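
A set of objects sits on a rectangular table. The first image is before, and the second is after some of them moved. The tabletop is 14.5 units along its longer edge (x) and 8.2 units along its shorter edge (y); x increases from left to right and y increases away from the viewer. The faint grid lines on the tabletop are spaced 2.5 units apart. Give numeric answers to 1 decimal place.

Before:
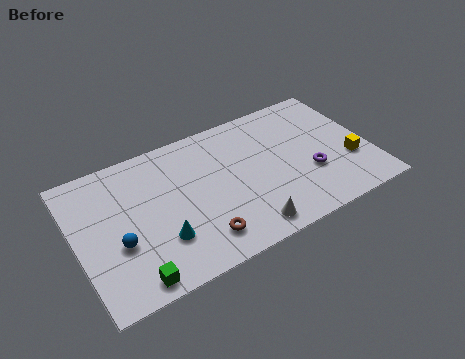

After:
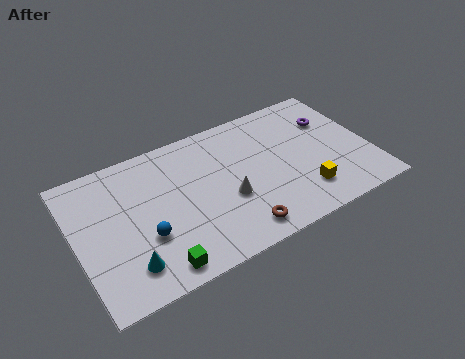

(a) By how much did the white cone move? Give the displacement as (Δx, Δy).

(-0.6, 2.1)

The white cone started near (7.9, 1.1) and ended near (7.3, 3.2).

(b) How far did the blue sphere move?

1.3

The blue sphere moved from about (1.9, 3.1) to (3.2, 2.9), a distance of √(1.3² + 0.2²) ≈ 1.3.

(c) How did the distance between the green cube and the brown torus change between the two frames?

+0.5

They were about 3.5 units apart before and 4.0 after — 0.5 units further apart.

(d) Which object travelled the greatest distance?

the purple torus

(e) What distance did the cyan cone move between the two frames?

1.8

From (3.9, 2.4) to (2.2, 1.7), the cyan cone covered √(1.7² + 0.7²) ≈ 1.8 units.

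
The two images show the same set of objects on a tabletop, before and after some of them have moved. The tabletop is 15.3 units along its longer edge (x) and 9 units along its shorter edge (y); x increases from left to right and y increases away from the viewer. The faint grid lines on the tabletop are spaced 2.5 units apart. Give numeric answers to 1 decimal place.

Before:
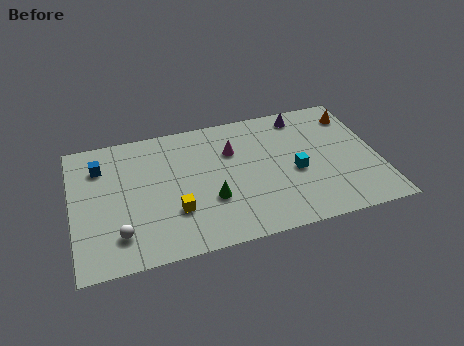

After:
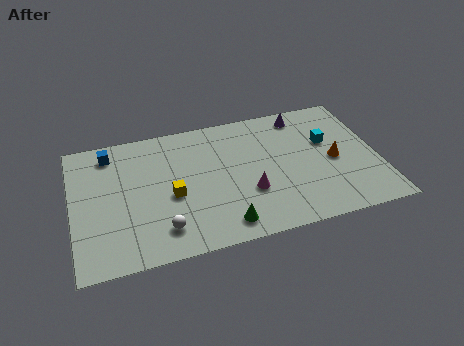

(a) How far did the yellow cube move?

1.1

The yellow cube moved from about (5.0, 2.8) to (4.9, 3.9), a distance of √(0.1² + 1.1²) ≈ 1.1.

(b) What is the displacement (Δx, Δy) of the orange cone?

(-1.3, -3.0)

The orange cone started near (14.4, 7.2) and ended near (13.1, 4.2).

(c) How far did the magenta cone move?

3.2

The magenta cone moved from about (8.1, 6.2) to (8.7, 3.1), a distance of √(0.6² + 3.1²) ≈ 3.2.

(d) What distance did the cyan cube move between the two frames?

2.5

The cyan cube was near (11.1, 3.9) before and (12.9, 5.6) after, so it travelled √(1.8² + 1.7²) ≈ 2.5 units.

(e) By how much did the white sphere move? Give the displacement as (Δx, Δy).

(2.1, -0.2)

The white sphere was at about (2.2, 2.0) and moved to about (4.3, 1.8).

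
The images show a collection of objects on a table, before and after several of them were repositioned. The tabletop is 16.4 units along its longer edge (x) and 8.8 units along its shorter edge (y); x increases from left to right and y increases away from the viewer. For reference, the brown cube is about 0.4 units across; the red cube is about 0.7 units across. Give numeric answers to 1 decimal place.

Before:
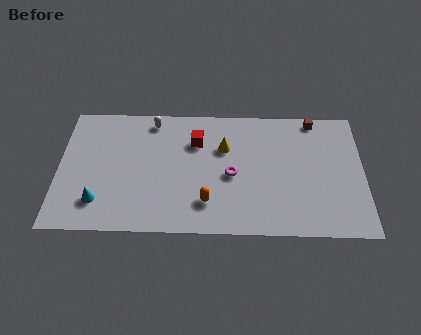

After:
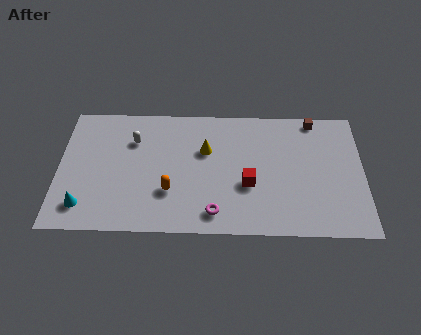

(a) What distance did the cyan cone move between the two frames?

0.9

The cyan cone moved from about (2.2, 2.0) to (1.4, 1.7), a distance of √(0.8² + 0.3²) ≈ 0.9.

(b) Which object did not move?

the brown cube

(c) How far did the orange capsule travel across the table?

2.1

The orange capsule moved from about (8.0, 2.1) to (6.0, 2.8), a distance of √(2.0² + 0.7²) ≈ 2.1.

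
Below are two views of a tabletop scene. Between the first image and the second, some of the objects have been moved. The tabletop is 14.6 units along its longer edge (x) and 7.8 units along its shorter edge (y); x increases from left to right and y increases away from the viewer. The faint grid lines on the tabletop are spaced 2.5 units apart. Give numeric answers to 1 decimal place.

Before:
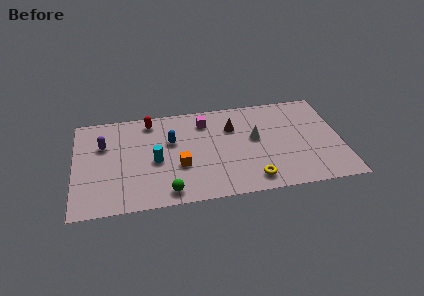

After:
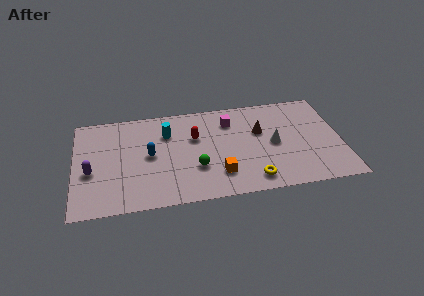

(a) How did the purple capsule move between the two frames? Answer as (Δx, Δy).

(-0.7, -2.0)

The purple capsule was at about (1.6, 5.2) and moved to about (0.9, 3.2).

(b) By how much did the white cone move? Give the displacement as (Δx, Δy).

(1.0, -0.6)

The white cone started near (9.9, 4.4) and ended near (10.9, 3.8).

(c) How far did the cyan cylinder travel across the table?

2.2

The cyan cylinder was near (4.4, 3.5) before and (5.1, 5.6) after, so it travelled √(0.7² + 2.1²) ≈ 2.2 units.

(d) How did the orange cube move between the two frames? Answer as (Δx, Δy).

(2.1, -1.0)

From the two frames, the orange cube sits at roughly (5.7, 2.9) before and (7.8, 1.9) after.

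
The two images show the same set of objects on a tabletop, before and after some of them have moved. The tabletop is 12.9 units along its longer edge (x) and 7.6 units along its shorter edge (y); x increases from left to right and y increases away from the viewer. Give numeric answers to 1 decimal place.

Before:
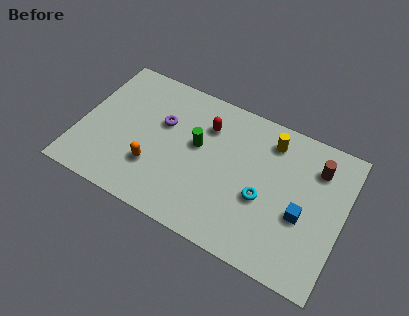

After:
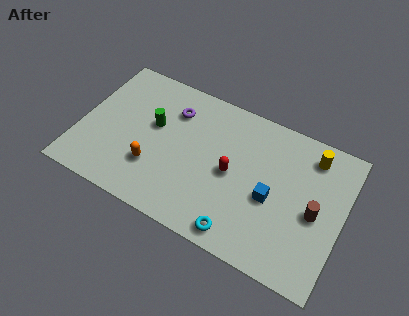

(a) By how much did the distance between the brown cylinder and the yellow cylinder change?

+0.5

Before: roughly 2.3 units apart; after: 2.8. That's 0.5 units further apart.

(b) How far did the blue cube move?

1.5

From (11.0, 3.1) to (9.5, 3.3), the blue cube covered √(1.5² + 0.2²) ≈ 1.5 units.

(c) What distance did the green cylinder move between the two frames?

2.2

The green cylinder was near (5.7, 4.4) before and (3.5, 4.5) after, so it travelled √(2.2² + 0.1²) ≈ 2.2 units.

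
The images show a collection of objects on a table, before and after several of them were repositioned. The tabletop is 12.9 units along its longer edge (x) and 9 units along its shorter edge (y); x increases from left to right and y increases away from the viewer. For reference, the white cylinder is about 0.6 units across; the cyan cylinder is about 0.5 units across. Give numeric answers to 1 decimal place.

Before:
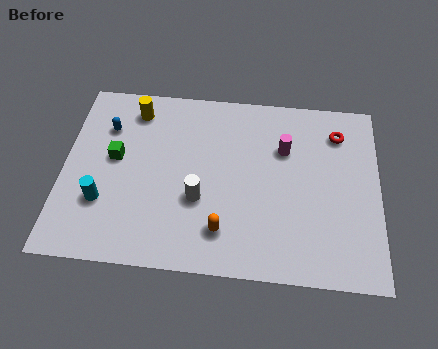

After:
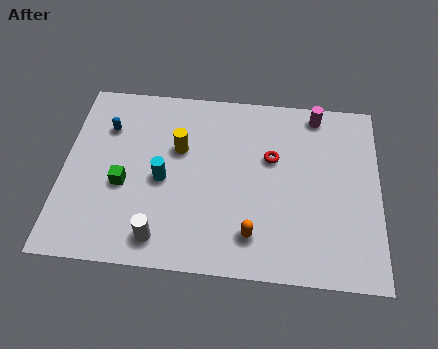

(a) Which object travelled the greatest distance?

the red torus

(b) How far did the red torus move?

3.1

The red torus was near (11.2, 7.1) before and (8.5, 5.6) after, so it travelled √(2.7² + 1.5²) ≈ 3.1 units.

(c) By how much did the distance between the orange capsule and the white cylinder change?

+2.0

The distance was about 1.7 in the first image and 3.7 in the second, so they moved 2.0 units further apart.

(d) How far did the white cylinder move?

2.5

The white cylinder moved from about (5.6, 3.3) to (4.1, 1.3), a distance of √(1.5² + 2.0²) ≈ 2.5.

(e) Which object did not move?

the blue capsule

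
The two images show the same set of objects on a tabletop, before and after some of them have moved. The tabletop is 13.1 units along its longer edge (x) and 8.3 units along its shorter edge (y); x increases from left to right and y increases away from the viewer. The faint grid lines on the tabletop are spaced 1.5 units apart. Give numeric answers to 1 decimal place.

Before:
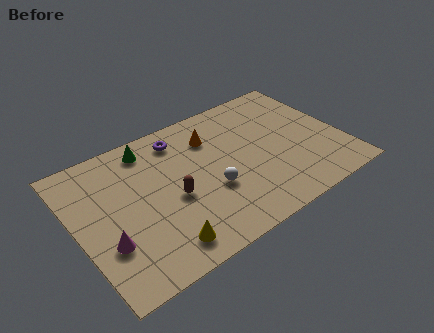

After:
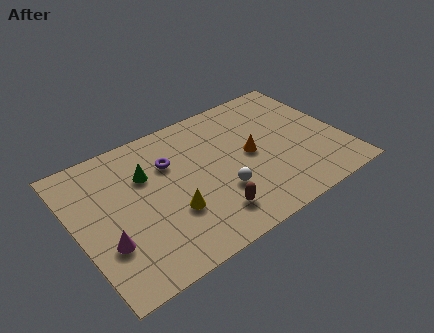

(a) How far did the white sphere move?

0.6

From (6.4, 3.1) to (6.8, 2.7), the white sphere covered √(0.4² + 0.4²) ≈ 0.6 units.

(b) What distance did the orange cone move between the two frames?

2.6

The orange cone was near (7.0, 6.2) before and (8.6, 4.2) after, so it travelled √(1.6² + 2.0²) ≈ 2.6 units.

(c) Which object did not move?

the magenta cone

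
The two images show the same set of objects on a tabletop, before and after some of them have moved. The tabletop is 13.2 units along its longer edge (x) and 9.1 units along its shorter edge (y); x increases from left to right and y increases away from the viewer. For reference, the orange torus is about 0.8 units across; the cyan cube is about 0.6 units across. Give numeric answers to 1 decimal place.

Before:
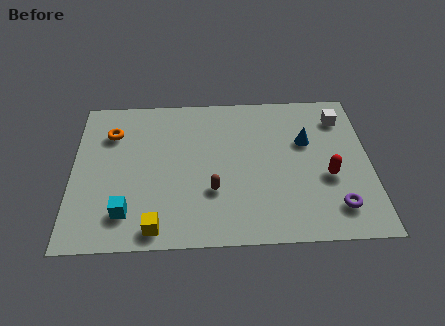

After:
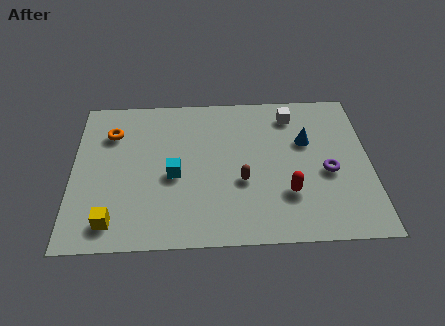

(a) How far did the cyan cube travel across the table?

3.0

The cyan cube moved from about (2.4, 1.9) to (4.5, 4.0), a distance of √(2.1² + 2.1²) ≈ 3.0.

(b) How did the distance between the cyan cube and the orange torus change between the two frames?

-1.0

Before: roughly 4.9 units apart; after: 3.9. That's 1.0 units closer together.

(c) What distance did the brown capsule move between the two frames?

1.4

The brown capsule was near (6.2, 3.0) before and (7.5, 3.5) after, so it travelled √(1.3² + 0.5²) ≈ 1.4 units.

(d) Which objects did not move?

the blue cone and the orange torus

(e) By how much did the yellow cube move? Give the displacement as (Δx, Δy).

(-1.9, 0.4)

The yellow cube started near (3.7, 1.0) and ended near (1.8, 1.4).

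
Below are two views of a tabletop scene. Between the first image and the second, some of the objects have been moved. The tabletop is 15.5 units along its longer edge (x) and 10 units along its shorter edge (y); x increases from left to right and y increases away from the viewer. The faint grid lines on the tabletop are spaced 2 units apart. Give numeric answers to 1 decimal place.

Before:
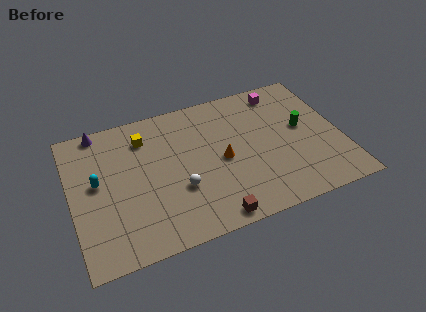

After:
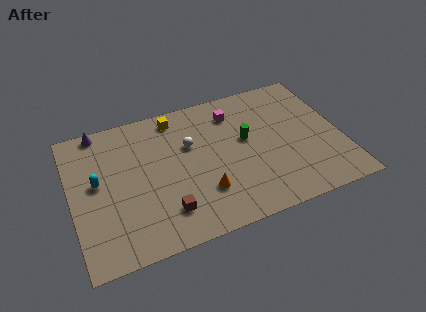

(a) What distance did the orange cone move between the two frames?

2.3

The orange cone was near (8.6, 4.7) before and (7.3, 2.8) after, so it travelled √(1.3² + 1.9²) ≈ 2.3 units.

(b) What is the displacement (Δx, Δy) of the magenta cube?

(-2.9, -0.7)

The magenta cube was at about (12.5, 8.6) and moved to about (9.6, 7.9).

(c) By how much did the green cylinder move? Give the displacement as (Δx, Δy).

(-3.3, 0.2)

The green cylinder started near (13.4, 5.5) and ended near (10.1, 5.7).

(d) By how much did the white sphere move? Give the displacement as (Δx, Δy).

(0.9, 2.9)

The white sphere was at about (6.0, 3.5) and moved to about (6.9, 6.4).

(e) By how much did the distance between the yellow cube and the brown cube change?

-1.0

They were about 7.6 units apart before and 6.6 after — 1.0 units closer together.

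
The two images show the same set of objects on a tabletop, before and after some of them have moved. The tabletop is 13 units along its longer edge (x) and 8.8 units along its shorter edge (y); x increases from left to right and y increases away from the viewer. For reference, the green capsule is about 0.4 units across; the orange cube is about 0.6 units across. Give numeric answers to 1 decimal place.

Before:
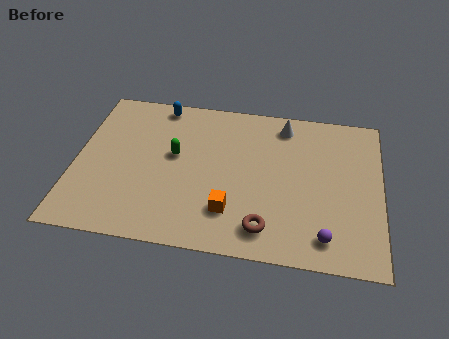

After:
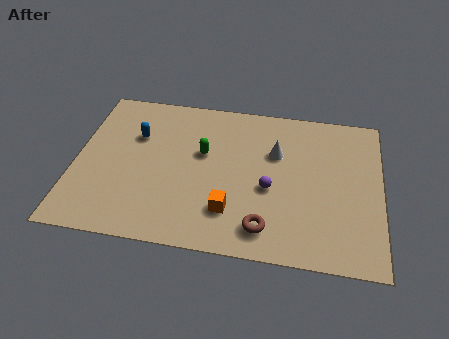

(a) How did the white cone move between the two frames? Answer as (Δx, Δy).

(-0.3, -1.7)

From the two frames, the white cone sits at roughly (8.8, 7.5) before and (8.5, 5.8) after.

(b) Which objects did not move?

the brown torus and the orange cube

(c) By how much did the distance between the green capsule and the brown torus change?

-0.6

Before: roughly 5.3 units apart; after: 4.7. That's 0.6 units closer together.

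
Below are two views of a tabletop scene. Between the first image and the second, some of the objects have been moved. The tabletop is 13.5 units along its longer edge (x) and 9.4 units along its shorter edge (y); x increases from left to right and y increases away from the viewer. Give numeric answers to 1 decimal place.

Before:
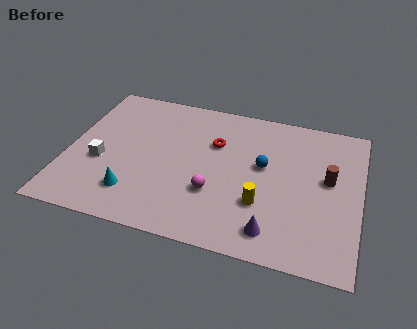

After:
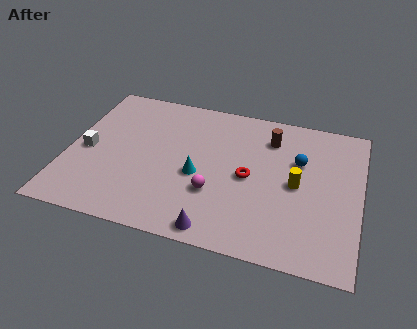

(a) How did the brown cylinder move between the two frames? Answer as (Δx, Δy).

(-2.8, 2.0)

The brown cylinder started near (12.0, 5.3) and ended near (9.2, 7.3).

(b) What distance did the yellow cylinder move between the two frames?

2.2

From (9.1, 3.0) to (10.6, 4.6), the yellow cylinder covered √(1.5² + 1.6²) ≈ 2.2 units.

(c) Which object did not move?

the magenta sphere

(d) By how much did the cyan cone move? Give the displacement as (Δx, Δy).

(2.8, 1.9)

The cyan cone started near (3.3, 2.1) and ended near (6.1, 4.0).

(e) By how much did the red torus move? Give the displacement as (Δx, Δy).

(1.7, -1.8)

The red torus started near (6.7, 6.3) and ended near (8.4, 4.5).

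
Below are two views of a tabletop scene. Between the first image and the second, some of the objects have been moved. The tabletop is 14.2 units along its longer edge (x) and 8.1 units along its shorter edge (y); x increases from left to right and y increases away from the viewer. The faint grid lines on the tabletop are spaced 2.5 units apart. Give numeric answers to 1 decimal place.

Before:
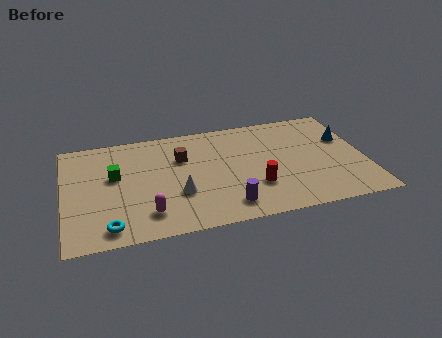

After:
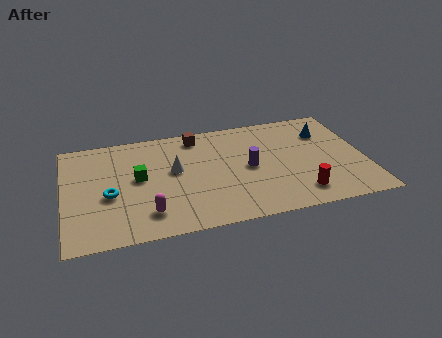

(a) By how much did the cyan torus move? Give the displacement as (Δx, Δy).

(0.1, 2.3)

The cyan torus was at about (2.0, 1.1) and moved to about (2.1, 3.4).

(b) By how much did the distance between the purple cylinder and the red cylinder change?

+1.5

Before: roughly 1.8 units apart; after: 3.3. That's 1.5 units further apart.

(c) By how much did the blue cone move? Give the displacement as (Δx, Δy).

(-0.9, 0.7)

The blue cone started near (13.4, 5.2) and ended near (12.5, 5.9).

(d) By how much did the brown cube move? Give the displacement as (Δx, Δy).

(0.8, 1.5)

From the two frames, the brown cube sits at roughly (5.6, 5.5) before and (6.4, 7.0) after.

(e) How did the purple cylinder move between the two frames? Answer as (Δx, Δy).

(1.2, 2.6)

The purple cylinder started near (7.5, 1.4) and ended near (8.7, 4.0).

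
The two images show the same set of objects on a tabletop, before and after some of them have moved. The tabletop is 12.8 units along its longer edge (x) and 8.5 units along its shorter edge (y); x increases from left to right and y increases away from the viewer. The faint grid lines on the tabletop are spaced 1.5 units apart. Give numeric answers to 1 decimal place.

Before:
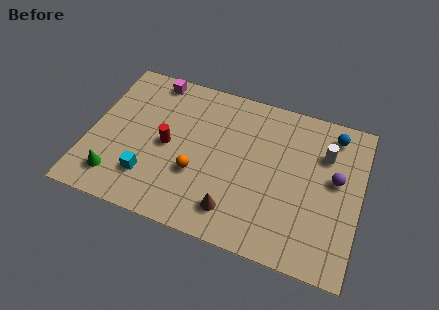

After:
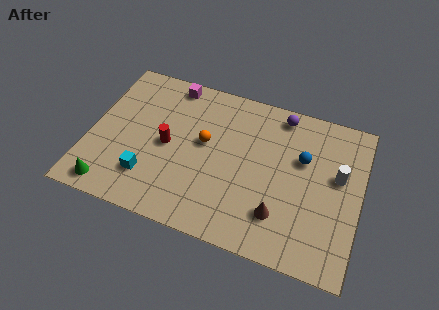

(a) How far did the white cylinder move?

1.2

The white cylinder was near (11.0, 6.0) before and (11.7, 5.0) after, so it travelled √(0.7² + 1.0²) ≈ 1.2 units.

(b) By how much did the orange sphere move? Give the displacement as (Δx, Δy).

(0.2, 1.8)

From the two frames, the orange sphere sits at roughly (5.2, 3.0) before and (5.4, 4.8) after.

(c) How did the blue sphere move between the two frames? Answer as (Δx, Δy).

(-1.3, -1.8)

The blue sphere started near (11.3, 7.2) and ended near (10.0, 5.4).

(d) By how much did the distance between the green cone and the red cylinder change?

+0.6

They were about 3.3 units apart before and 3.9 after — 0.6 units further apart.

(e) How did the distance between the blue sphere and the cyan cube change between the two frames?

-2.0

They were about 9.7 units apart before and 7.7 after — 2.0 units closer together.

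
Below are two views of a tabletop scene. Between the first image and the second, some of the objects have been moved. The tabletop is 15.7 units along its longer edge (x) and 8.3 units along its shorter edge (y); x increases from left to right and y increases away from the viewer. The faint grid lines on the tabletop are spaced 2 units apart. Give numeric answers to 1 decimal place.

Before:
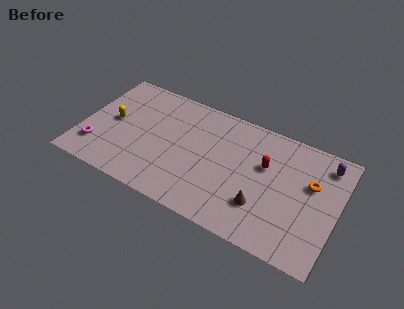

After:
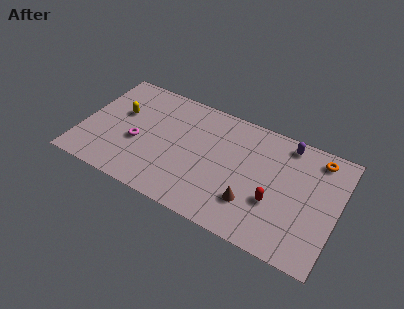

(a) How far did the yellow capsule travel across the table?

0.9

The yellow capsule was near (1.8, 4.3) before and (2.2, 5.1) after, so it travelled √(0.4² + 0.8²) ≈ 0.9 units.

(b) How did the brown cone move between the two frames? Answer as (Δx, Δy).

(-0.6, -0.1)

The brown cone started near (11.3, 2.4) and ended near (10.7, 2.3).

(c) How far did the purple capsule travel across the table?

2.4

The purple capsule moved from about (14.7, 6.9) to (12.3, 7.3), a distance of √(2.4² + 0.4²) ≈ 2.4.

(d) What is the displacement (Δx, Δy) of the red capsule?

(0.8, -2.2)

From the two frames, the red capsule sits at roughly (11.2, 5.2) before and (12.0, 3.0) after.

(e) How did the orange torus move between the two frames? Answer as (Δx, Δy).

(0.2, 1.9)

The orange torus started near (14.0, 5.2) and ended near (14.2, 7.1).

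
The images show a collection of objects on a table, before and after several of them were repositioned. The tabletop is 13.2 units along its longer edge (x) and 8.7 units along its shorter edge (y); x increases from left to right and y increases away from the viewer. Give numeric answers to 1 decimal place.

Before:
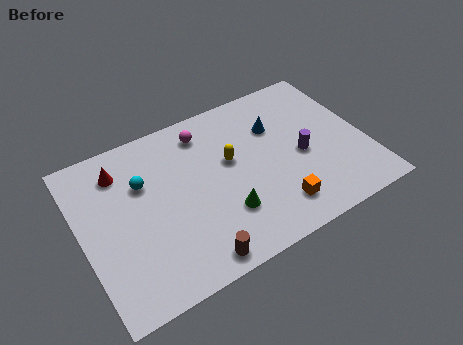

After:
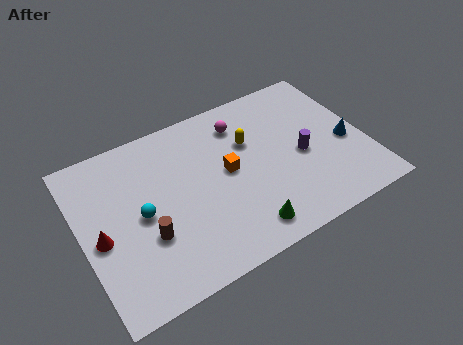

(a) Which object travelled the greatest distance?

the blue cone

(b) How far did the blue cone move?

3.8

The blue cone was near (9.3, 6.0) before and (12.3, 3.7) after, so it travelled √(3.0² + 2.3²) ≈ 3.8 units.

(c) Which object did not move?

the purple cylinder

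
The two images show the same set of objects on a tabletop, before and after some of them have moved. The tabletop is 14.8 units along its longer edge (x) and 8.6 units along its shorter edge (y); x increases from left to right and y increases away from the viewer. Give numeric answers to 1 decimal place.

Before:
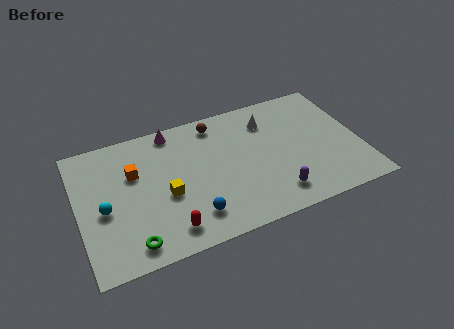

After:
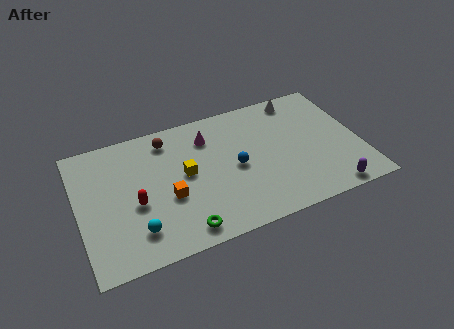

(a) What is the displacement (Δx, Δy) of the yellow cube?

(1.1, 1.0)

The yellow cube started near (4.5, 3.6) and ended near (5.6, 4.6).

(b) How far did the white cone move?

2.1

From (10.2, 6.6) to (12.0, 7.6), the white cone covered √(1.8² + 1.0²) ≈ 2.1 units.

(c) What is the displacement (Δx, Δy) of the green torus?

(2.6, -0.1)

From the two frames, the green torus sits at roughly (2.5, 1.2) before and (5.1, 1.1) after.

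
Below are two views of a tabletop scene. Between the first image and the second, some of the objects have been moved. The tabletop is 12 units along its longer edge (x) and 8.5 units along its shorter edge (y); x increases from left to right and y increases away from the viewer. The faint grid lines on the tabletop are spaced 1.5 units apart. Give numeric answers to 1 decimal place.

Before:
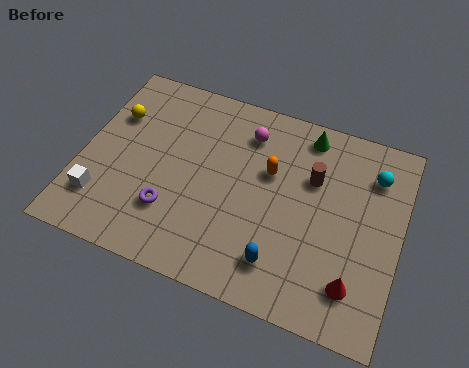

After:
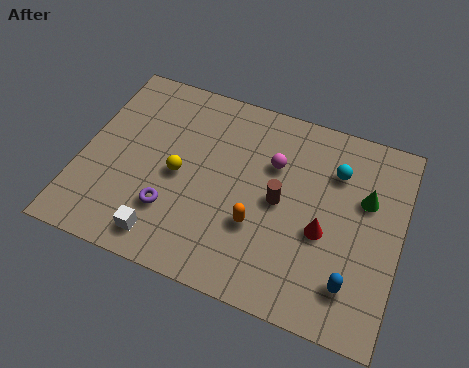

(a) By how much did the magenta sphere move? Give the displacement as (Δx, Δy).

(1.1, -1.0)

The magenta sphere started near (6.0, 6.7) and ended near (7.1, 5.7).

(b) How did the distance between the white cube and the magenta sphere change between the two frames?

-1.1

Before: roughly 6.9 units apart; after: 5.8. That's 1.1 units closer together.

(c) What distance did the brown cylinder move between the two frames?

1.8

The brown cylinder was near (8.6, 5.6) before and (7.5, 4.2) after, so it travelled √(1.1² + 1.4²) ≈ 1.8 units.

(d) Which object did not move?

the purple torus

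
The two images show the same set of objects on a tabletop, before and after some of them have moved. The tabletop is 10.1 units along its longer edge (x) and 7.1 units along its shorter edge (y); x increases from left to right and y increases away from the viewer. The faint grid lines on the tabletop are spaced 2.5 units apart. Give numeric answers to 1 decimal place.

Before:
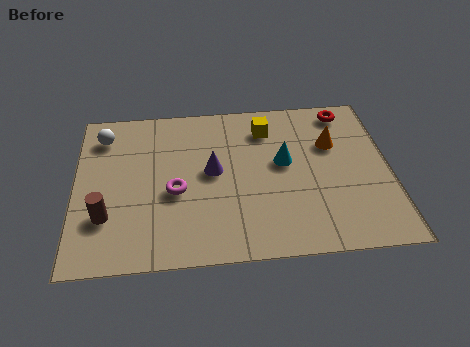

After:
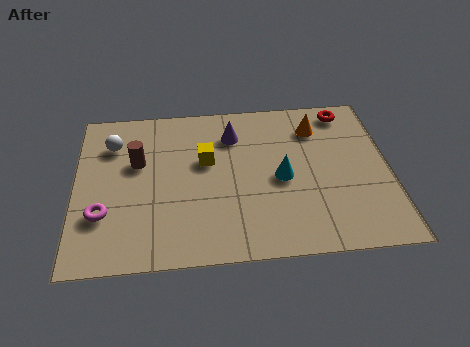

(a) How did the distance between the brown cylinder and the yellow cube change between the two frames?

-4.1

They were about 6.3 units apart before and 2.2 after — 4.1 units closer together.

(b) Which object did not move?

the red torus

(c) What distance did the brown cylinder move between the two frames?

2.5

From (1.0, 2.1) to (2.0, 4.4), the brown cylinder covered √(1.0² + 2.3²) ≈ 2.5 units.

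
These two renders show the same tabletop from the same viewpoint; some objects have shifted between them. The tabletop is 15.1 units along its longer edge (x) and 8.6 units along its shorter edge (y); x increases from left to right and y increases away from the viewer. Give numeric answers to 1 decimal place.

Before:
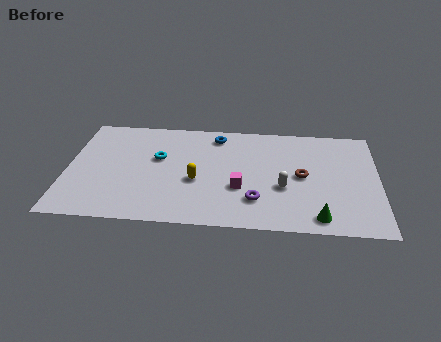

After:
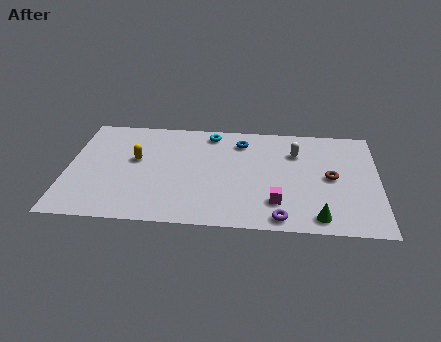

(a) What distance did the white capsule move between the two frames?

3.0

The white capsule was near (10.5, 3.3) before and (11.1, 6.2) after, so it travelled √(0.6² + 2.9²) ≈ 3.0 units.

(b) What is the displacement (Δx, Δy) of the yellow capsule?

(-3.0, 1.5)

From the two frames, the yellow capsule sits at roughly (6.3, 3.5) before and (3.3, 5.0) after.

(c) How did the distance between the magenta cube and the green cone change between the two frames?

-2.1

Before: roughly 4.3 units apart; after: 2.2. That's 2.1 units closer together.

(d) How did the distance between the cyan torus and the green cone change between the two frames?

-0.5

They were about 8.8 units apart before and 8.3 after — 0.5 units closer together.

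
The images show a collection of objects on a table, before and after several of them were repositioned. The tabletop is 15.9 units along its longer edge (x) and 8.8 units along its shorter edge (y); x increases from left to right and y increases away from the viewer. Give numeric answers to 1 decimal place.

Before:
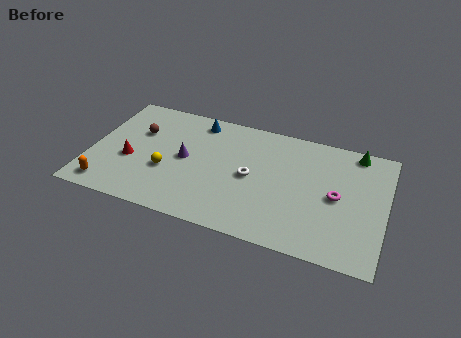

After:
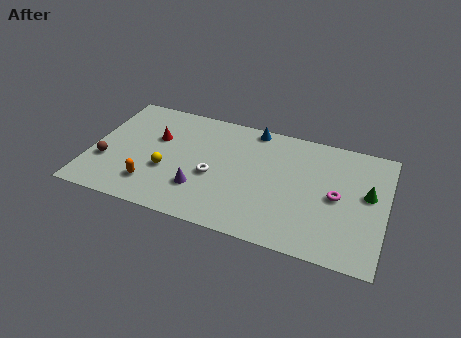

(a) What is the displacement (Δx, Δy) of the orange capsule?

(2.3, 0.8)

The orange capsule was at about (1.2, 1.2) and moved to about (3.5, 2.0).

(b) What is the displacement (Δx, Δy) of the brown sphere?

(-1.5, -2.8)

The brown sphere started near (2.4, 5.8) and ended near (0.9, 3.0).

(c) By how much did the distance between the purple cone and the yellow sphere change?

+0.6

The distance was about 1.5 in the first image and 2.1 in the second, so they moved 0.6 units further apart.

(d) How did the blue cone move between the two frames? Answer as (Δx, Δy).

(3.0, 0.4)

From the two frames, the blue cone sits at roughly (5.5, 7.6) before and (8.5, 8.0) after.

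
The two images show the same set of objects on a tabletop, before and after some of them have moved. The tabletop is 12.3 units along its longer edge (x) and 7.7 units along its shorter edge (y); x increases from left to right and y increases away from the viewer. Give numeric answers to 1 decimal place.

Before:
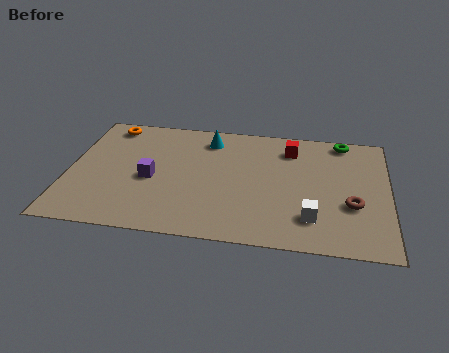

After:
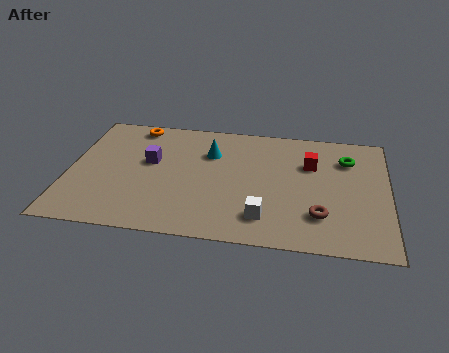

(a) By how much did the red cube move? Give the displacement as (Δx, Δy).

(0.8, -0.9)

The red cube was at about (8.5, 6.1) and moved to about (9.3, 5.2).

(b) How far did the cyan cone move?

0.9

The cyan cone was near (5.3, 6.3) before and (5.4, 5.4) after, so it travelled √(0.1² + 0.9²) ≈ 0.9 units.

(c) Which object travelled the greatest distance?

the white cube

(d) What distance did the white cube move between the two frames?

1.8

The white cube moved from about (9.4, 1.8) to (7.6, 1.6), a distance of √(1.8² + 0.2²) ≈ 1.8.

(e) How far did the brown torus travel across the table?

1.4

The brown torus moved from about (10.9, 2.8) to (9.7, 2.0), a distance of √(1.2² + 0.8²) ≈ 1.4.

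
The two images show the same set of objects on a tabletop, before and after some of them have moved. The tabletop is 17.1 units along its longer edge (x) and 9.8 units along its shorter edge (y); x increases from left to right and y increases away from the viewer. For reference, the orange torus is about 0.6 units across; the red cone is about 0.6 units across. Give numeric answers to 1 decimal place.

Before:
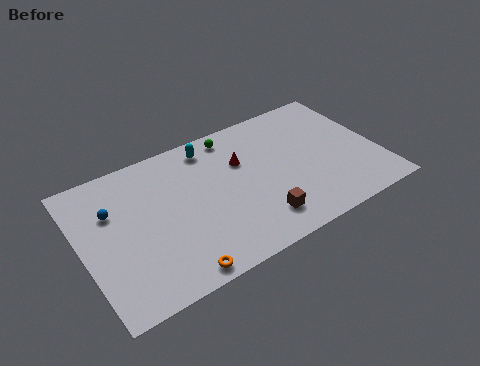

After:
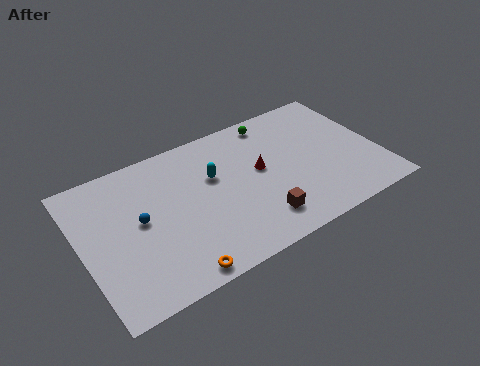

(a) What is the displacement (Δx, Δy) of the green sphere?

(2.4, 0.0)

The green sphere was at about (9.2, 8.6) and moved to about (11.6, 8.6).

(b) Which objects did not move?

the brown cube and the orange torus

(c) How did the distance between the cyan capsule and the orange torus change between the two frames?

-2.0

The distance was about 8.1 in the first image and 6.1 in the second, so they moved 2.0 units closer together.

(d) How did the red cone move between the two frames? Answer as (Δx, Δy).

(0.9, -1.1)

The red cone was at about (9.4, 6.5) and moved to about (10.3, 5.4).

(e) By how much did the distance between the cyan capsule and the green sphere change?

+3.2

They were about 1.4 units apart before and 4.6 after — 3.2 units further apart.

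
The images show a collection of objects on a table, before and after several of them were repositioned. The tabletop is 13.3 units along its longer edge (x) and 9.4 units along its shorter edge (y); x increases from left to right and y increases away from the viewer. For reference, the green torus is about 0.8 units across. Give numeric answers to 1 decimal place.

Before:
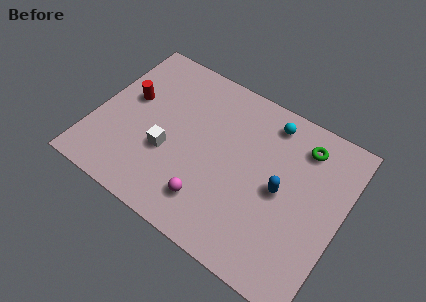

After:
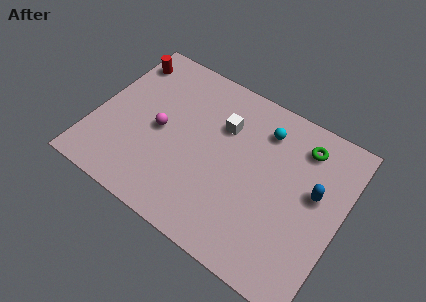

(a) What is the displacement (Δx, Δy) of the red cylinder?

(-0.7, 2.2)

From the two frames, the red cylinder sits at roughly (1.6, 5.5) before and (0.9, 7.7) after.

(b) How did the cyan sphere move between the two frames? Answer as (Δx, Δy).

(-0.2, -0.6)

The cyan sphere started near (8.9, 8.0) and ended near (8.7, 7.4).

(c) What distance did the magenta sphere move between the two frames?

4.1

From (6.7, 2.0) to (3.5, 4.5), the magenta sphere covered √(3.2² + 2.5²) ≈ 4.1 units.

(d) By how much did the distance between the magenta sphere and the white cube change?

+0.7

The distance was about 3.0 in the first image and 3.7 in the second, so they moved 0.7 units further apart.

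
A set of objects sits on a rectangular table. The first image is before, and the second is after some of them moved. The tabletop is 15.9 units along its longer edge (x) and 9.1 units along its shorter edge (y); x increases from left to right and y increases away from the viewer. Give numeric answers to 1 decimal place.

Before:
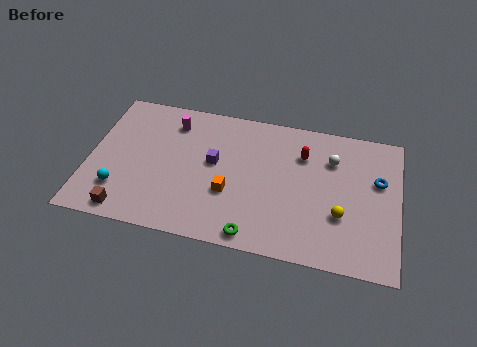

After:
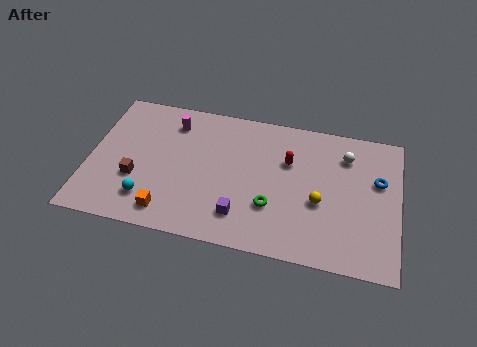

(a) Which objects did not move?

the blue torus and the magenta cylinder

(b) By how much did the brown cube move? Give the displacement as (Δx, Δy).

(0.3, 2.2)

The brown cube was at about (2.2, 1.0) and moved to about (2.5, 3.2).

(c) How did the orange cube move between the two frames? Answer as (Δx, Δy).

(-3.0, -1.9)

The orange cube was at about (7.3, 3.3) and moved to about (4.3, 1.4).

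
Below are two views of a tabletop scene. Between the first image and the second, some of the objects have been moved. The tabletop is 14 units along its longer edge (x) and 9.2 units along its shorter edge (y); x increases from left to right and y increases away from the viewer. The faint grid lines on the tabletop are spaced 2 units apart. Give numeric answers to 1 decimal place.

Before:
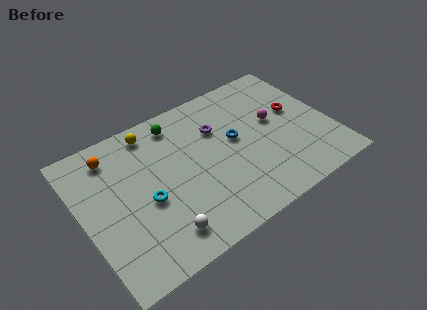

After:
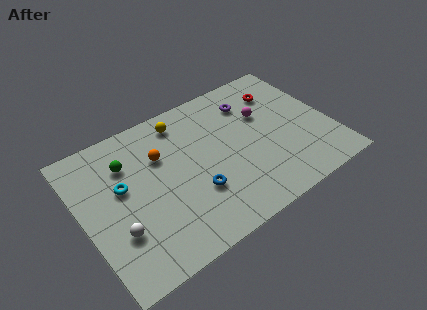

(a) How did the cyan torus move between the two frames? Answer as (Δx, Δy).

(-1.1, 1.5)

The cyan torus was at about (3.4, 3.9) and moved to about (2.3, 5.4).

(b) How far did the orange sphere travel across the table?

2.9

The orange sphere moved from about (2.1, 7.6) to (4.6, 6.2), a distance of √(2.5² + 1.4²) ≈ 2.9.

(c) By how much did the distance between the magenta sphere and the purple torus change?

-2.0

They were about 3.3 units apart before and 1.3 after — 2.0 units closer together.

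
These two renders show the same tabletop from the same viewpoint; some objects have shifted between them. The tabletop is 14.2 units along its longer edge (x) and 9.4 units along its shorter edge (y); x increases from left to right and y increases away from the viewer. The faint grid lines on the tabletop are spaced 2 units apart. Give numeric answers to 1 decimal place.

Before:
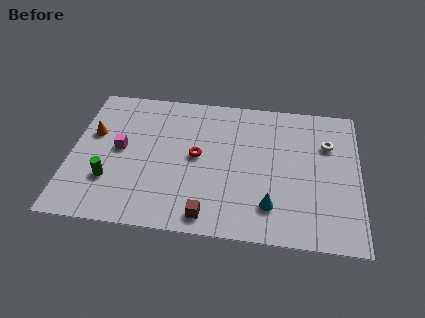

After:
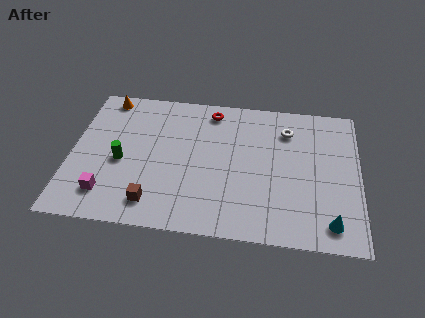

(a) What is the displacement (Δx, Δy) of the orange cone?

(0.5, 2.6)

From the two frames, the orange cone sits at roughly (1.0, 5.8) before and (1.5, 8.4) after.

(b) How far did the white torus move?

2.1

The white torus was near (12.6, 6.5) before and (10.6, 7.2) after, so it travelled √(2.0² + 0.7²) ≈ 2.1 units.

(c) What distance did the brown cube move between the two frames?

2.7

From (6.9, 1.1) to (4.2, 1.6), the brown cube covered √(2.7² + 0.5²) ≈ 2.7 units.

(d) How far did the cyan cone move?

3.0

The cyan cone was near (9.9, 2.1) before and (12.8, 1.4) after, so it travelled √(2.9² + 0.7²) ≈ 3.0 units.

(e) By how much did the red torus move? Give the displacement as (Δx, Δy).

(0.6, 3.2)

From the two frames, the red torus sits at roughly (6.2, 4.9) before and (6.8, 8.1) after.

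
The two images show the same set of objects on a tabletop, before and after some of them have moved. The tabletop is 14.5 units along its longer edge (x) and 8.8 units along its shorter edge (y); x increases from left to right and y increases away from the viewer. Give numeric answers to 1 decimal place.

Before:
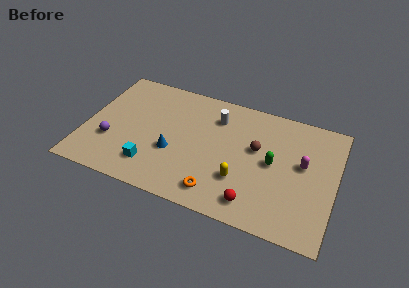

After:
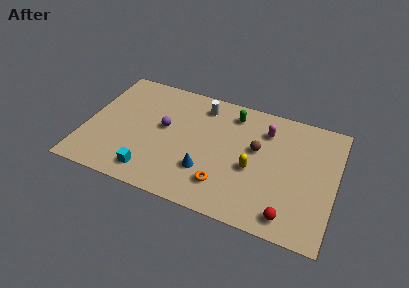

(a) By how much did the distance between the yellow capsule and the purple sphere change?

-2.2

Before: roughly 7.6 units apart; after: 5.4. That's 2.2 units closer together.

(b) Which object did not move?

the brown sphere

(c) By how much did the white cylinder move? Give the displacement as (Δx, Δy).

(-0.9, 0.6)

The white cylinder started near (7.4, 6.7) and ended near (6.5, 7.3).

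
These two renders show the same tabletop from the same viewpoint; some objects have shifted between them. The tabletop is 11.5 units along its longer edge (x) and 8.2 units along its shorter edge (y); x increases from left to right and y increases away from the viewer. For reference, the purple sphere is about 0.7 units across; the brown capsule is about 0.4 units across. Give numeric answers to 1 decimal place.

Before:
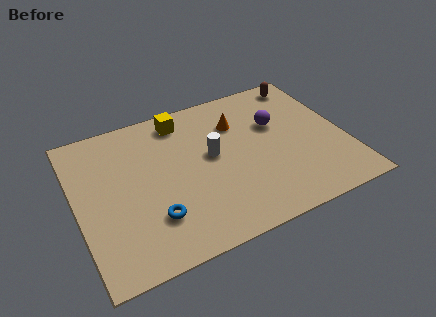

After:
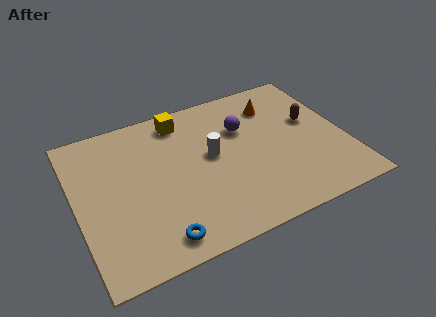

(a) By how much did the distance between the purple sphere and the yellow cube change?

-1.4

They were about 4.3 units apart before and 2.9 after — 1.4 units closer together.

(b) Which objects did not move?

the yellow cube and the white cylinder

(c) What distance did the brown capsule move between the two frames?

2.4

The brown capsule moved from about (10.3, 7.2) to (10.2, 4.8), a distance of √(0.1² + 2.4²) ≈ 2.4.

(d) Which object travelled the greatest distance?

the brown capsule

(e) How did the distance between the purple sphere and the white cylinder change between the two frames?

-1.2

The distance was about 3.0 in the first image and 1.8 in the second, so they moved 1.2 units closer together.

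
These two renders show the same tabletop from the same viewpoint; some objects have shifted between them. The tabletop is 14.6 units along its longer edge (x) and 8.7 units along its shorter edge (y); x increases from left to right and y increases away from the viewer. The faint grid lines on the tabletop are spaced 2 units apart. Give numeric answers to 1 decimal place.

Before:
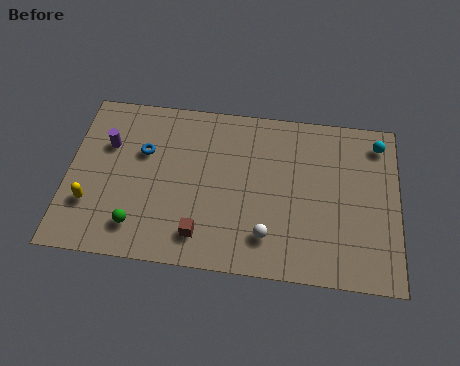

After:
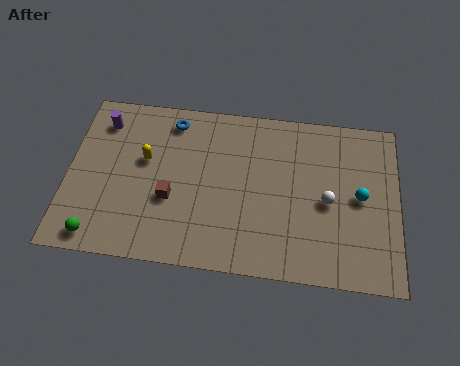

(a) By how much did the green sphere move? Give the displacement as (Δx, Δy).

(-1.7, -0.7)

The green sphere started near (3.2, 1.7) and ended near (1.5, 1.0).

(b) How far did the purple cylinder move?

1.2

From (1.7, 5.8) to (1.4, 7.0), the purple cylinder covered √(0.3² + 1.2²) ≈ 1.2 units.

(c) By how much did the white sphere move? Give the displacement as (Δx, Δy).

(2.6, 2.1)

From the two frames, the white sphere sits at roughly (8.9, 1.9) before and (11.5, 4.0) after.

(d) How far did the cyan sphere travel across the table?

3.0

The cyan sphere moved from about (13.7, 7.3) to (12.9, 4.4), a distance of √(0.8² + 2.9²) ≈ 3.0.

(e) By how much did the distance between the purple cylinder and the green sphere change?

+1.6

They were about 4.4 units apart before and 6.0 after — 1.6 units further apart.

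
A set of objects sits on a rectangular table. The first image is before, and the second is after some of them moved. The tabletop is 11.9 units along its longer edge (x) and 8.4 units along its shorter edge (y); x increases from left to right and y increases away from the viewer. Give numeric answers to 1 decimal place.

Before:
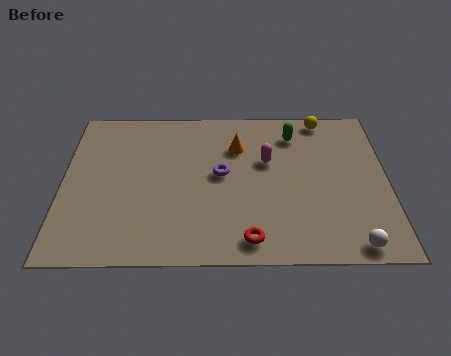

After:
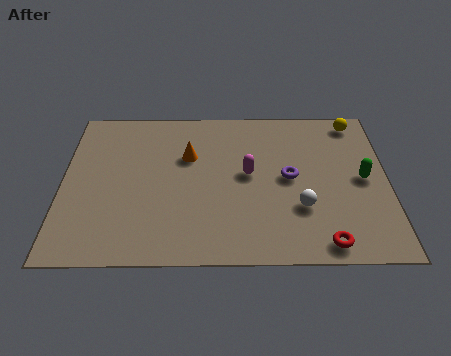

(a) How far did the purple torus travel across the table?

2.5

The purple torus moved from about (5.8, 4.5) to (8.3, 4.3), a distance of √(2.5² + 0.2²) ≈ 2.5.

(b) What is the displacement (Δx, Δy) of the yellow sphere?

(1.2, -0.2)

The yellow sphere was at about (9.6, 7.6) and moved to about (10.8, 7.4).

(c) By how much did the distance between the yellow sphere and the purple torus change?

-0.9

Before: roughly 4.9 units apart; after: 4.0. That's 0.9 units closer together.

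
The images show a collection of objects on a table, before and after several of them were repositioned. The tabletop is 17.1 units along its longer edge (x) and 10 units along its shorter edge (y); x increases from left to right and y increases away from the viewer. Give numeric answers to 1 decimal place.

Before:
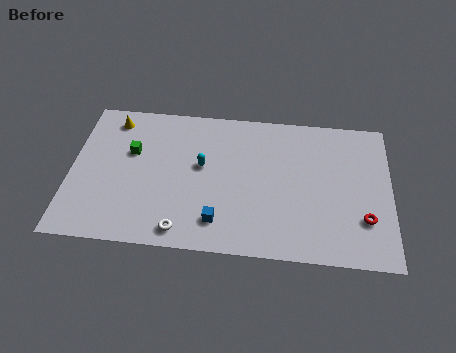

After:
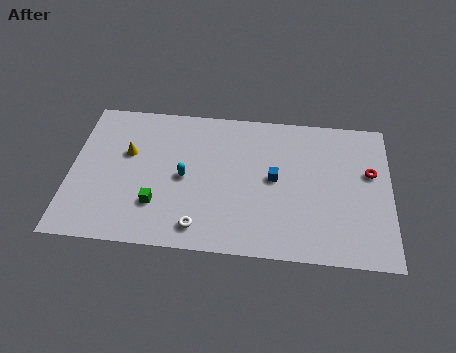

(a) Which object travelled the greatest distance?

the blue cube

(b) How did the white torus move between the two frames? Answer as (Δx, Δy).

(0.9, 0.3)

The white torus started near (6.1, 1.2) and ended near (7.0, 1.5).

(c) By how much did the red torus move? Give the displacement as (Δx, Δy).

(0.3, 3.2)

The red torus was at about (15.7, 2.9) and moved to about (16.0, 6.1).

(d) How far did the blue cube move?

4.3

The blue cube moved from about (8.0, 2.0) to (10.9, 5.2), a distance of √(2.9² + 3.2²) ≈ 4.3.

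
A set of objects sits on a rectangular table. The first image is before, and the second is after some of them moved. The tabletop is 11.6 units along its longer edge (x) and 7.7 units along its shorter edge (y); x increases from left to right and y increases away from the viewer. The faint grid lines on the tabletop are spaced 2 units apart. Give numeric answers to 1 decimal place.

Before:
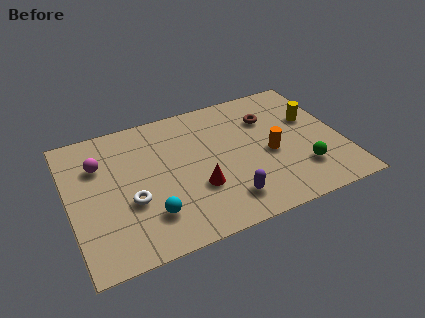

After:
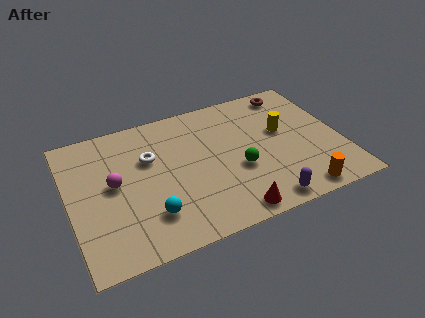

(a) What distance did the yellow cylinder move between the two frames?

1.3

The yellow cylinder was near (10.5, 4.8) before and (9.2, 4.5) after, so it travelled √(1.3² + 0.3²) ≈ 1.3 units.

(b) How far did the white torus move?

2.3

The white torus moved from about (2.5, 2.9) to (3.5, 5.0), a distance of √(1.0² + 2.1²) ≈ 2.3.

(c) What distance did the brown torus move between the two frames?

1.7

From (8.7, 5.5) to (9.9, 6.7), the brown torus covered √(1.2² + 1.2²) ≈ 1.7 units.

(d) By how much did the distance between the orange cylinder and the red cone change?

-0.4

The distance was about 3.3 in the first image and 2.9 in the second, so they moved 0.4 units closer together.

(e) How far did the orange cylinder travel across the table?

2.8

From (8.5, 3.4) to (9.4, 0.8), the orange cylinder covered √(0.9² + 2.6²) ≈ 2.8 units.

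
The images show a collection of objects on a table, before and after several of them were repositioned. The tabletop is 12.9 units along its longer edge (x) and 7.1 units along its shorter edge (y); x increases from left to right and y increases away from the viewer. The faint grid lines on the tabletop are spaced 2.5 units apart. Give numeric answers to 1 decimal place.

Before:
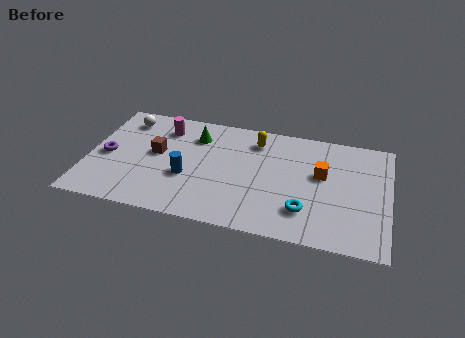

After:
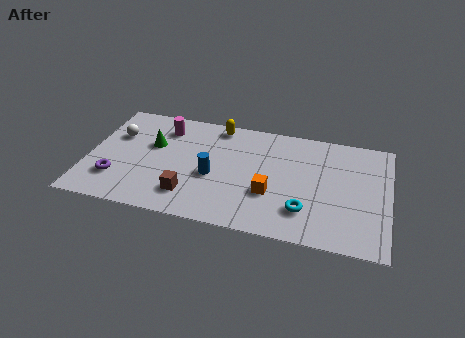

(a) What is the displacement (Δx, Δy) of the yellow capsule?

(-1.7, 0.6)

The yellow capsule was at about (7.1, 5.7) and moved to about (5.4, 6.3).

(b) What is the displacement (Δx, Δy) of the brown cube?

(1.6, -2.3)

The brown cube was at about (2.9, 3.9) and moved to about (4.5, 1.6).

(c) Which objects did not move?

the magenta cylinder and the cyan torus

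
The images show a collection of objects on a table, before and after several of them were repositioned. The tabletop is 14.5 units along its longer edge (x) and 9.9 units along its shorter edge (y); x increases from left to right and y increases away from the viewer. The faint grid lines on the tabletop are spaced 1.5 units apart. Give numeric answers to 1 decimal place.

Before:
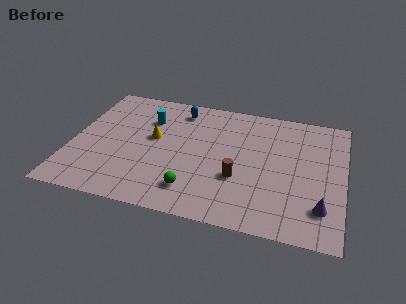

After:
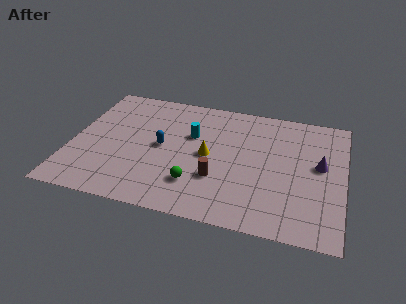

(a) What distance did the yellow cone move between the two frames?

3.1

The yellow cone was near (4.3, 5.6) before and (7.3, 4.9) after, so it travelled √(3.0² + 0.7²) ≈ 3.1 units.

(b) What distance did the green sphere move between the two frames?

0.5

From (6.7, 2.0) to (6.8, 2.5), the green sphere covered √(0.1² + 0.5²) ≈ 0.5 units.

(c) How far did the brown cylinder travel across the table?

1.1

The brown cylinder was near (9.0, 3.5) before and (7.9, 3.2) after, so it travelled √(1.1² + 0.3²) ≈ 1.1 units.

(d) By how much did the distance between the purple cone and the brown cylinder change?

+1.2

The distance was about 4.6 in the first image and 5.8 in the second, so they moved 1.2 units further apart.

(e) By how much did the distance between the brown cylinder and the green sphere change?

-1.4

They were about 2.7 units apart before and 1.3 after — 1.4 units closer together.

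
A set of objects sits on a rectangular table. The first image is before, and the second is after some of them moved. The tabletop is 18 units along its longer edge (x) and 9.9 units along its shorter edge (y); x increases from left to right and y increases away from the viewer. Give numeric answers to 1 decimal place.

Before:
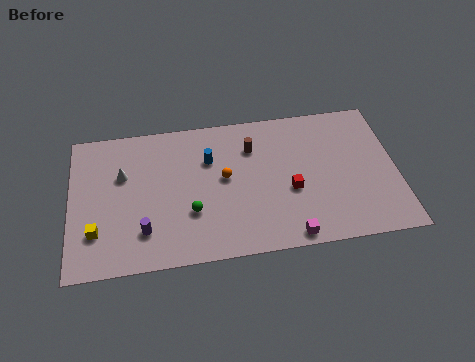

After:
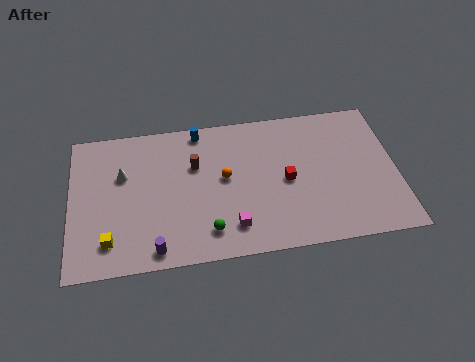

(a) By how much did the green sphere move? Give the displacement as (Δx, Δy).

(0.9, -1.4)

From the two frames, the green sphere sits at roughly (6.6, 3.3) before and (7.5, 1.9) after.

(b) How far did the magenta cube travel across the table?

3.3

From (11.9, 0.9) to (8.8, 2.0), the magenta cube covered √(3.1² + 1.1²) ≈ 3.3 units.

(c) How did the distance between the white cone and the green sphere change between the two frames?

+1.6

Before: roughly 4.8 units apart; after: 6.4. That's 1.6 units further apart.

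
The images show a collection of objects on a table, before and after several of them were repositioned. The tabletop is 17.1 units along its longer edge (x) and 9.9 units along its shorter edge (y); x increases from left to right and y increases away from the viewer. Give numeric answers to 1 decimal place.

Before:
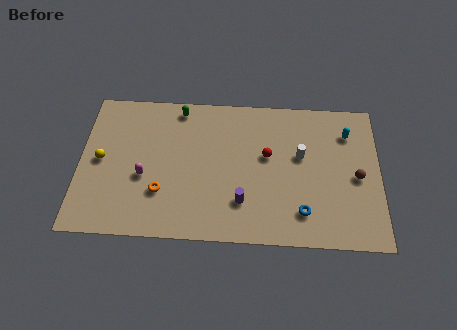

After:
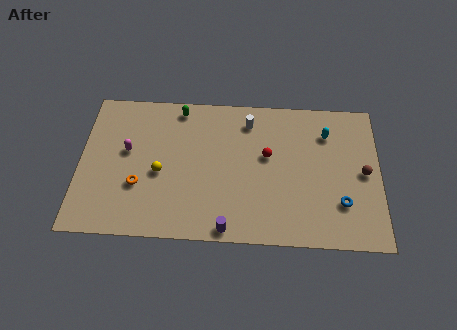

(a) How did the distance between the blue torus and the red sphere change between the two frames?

+1.0

The distance was about 4.2 in the first image and 5.2 in the second, so they moved 1.0 units further apart.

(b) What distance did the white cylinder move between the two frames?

3.7

The white cylinder moved from about (12.6, 5.9) to (9.6, 8.1), a distance of √(3.0² + 2.2²) ≈ 3.7.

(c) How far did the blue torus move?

2.3

The blue torus moved from about (12.7, 2.1) to (14.9, 2.8), a distance of √(2.2² + 0.7²) ≈ 2.3.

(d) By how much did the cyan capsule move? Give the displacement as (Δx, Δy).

(-1.2, -0.1)

From the two frames, the cyan capsule sits at roughly (15.3, 7.6) before and (14.1, 7.5) after.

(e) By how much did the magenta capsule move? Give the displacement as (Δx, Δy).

(-1.0, 1.7)

The magenta capsule started near (3.7, 4.0) and ended near (2.7, 5.7).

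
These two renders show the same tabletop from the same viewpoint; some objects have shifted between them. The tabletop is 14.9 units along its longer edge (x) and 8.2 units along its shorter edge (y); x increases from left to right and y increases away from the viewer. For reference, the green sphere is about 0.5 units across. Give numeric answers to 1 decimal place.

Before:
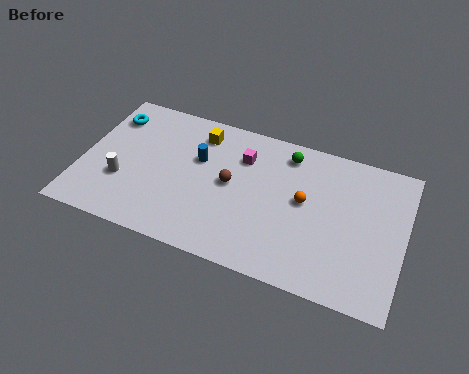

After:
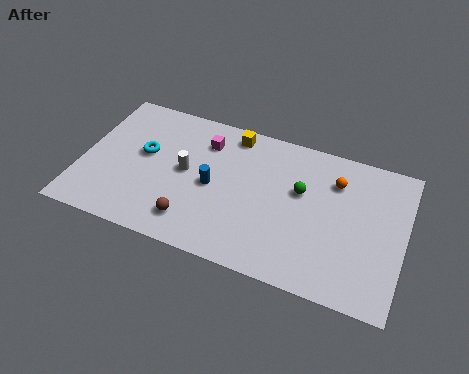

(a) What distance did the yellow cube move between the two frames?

1.6

The yellow cube moved from about (5.2, 6.7) to (6.7, 7.2), a distance of √(1.5² + 0.5²) ≈ 1.6.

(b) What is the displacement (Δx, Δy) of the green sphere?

(0.8, -1.9)

The green sphere was at about (9.3, 6.9) and moved to about (10.1, 5.0).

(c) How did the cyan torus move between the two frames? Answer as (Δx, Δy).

(1.8, -1.7)

The cyan torus was at about (1.0, 6.4) and moved to about (2.8, 4.7).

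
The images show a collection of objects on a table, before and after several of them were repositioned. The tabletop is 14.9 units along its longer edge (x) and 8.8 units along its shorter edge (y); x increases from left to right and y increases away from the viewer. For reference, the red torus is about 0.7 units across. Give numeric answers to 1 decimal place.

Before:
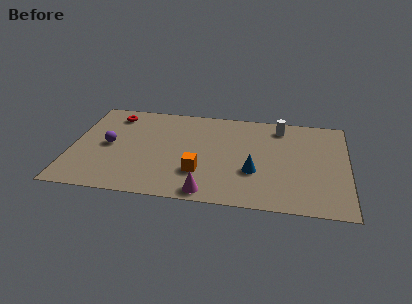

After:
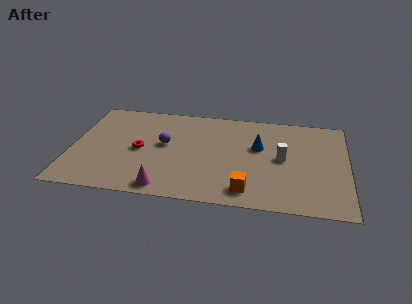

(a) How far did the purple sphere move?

3.0

From (2.0, 4.4) to (5.0, 4.9), the purple sphere covered √(3.0² + 0.5²) ≈ 3.0 units.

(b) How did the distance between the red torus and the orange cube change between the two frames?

-0.3

They were about 6.8 units apart before and 6.5 after — 0.3 units closer together.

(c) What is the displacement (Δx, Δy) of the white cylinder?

(0.2, -2.9)

The white cylinder started near (11.2, 7.4) and ended near (11.4, 4.5).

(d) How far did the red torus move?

3.5

The red torus was near (2.1, 7.3) before and (3.7, 4.2) after, so it travelled √(1.6² + 3.1²) ≈ 3.5 units.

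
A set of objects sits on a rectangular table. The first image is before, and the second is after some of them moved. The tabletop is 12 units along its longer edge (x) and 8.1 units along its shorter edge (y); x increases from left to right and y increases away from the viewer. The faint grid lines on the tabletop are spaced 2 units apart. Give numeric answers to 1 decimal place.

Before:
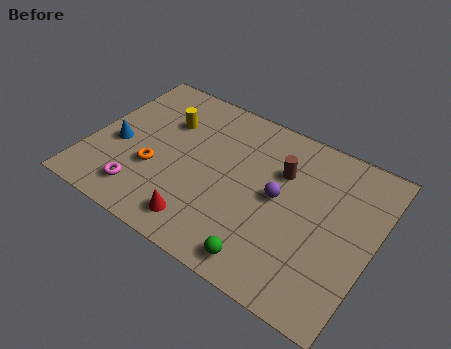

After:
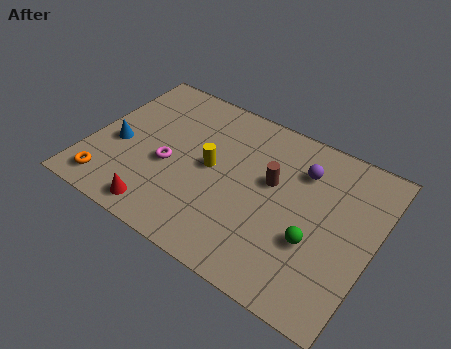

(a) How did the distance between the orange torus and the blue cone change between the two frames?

+0.4

Before: roughly 1.8 units apart; after: 2.2. That's 0.4 units further apart.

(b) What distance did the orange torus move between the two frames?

2.4

From (2.9, 2.9) to (1.2, 1.2), the orange torus covered √(1.7² + 1.7²) ≈ 2.4 units.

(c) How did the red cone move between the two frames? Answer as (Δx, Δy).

(-1.7, -0.3)

The red cone was at about (5.2, 1.3) and moved to about (3.5, 1.0).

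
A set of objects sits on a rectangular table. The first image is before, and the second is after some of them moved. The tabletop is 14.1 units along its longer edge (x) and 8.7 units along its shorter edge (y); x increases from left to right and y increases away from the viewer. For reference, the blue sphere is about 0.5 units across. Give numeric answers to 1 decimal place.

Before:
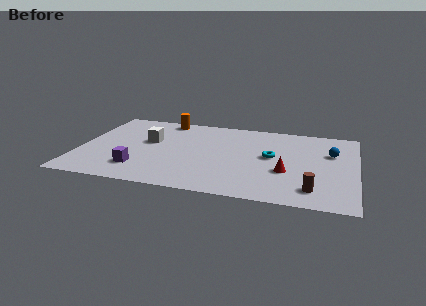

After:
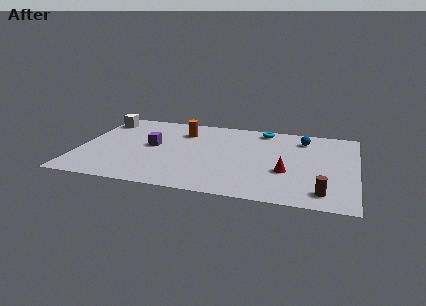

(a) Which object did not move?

the red cone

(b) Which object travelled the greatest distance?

the white cube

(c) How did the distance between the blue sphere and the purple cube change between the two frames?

-2.3

They were about 10.3 units apart before and 8.0 after — 2.3 units closer together.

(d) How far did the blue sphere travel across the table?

2.0

The blue sphere moved from about (12.8, 5.7) to (11.3, 7.0), a distance of √(1.5² + 1.3²) ≈ 2.0.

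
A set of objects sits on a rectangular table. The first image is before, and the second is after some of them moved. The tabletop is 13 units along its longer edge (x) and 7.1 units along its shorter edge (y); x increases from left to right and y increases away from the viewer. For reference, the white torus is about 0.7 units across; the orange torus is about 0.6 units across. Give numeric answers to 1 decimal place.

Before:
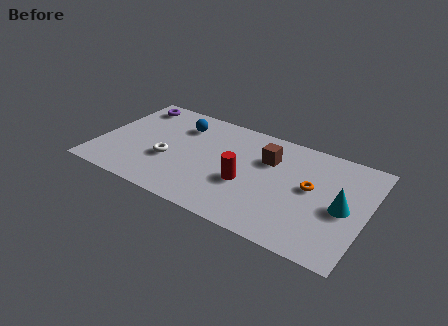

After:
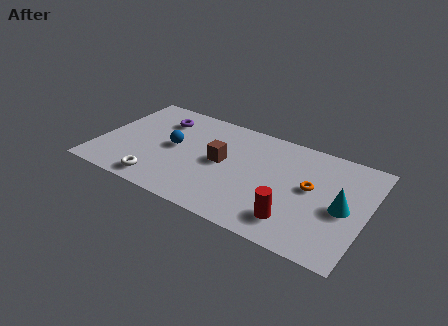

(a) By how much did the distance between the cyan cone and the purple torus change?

-1.6

They were about 11.0 units apart before and 9.4 after — 1.6 units closer together.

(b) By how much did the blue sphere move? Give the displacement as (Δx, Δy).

(-0.1, -1.7)

The blue sphere started near (3.7, 5.4) and ended near (3.6, 3.7).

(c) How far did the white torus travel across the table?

1.7

The white torus was near (3.5, 2.7) before and (3.3, 1.0) after, so it travelled √(0.2² + 1.7²) ≈ 1.7 units.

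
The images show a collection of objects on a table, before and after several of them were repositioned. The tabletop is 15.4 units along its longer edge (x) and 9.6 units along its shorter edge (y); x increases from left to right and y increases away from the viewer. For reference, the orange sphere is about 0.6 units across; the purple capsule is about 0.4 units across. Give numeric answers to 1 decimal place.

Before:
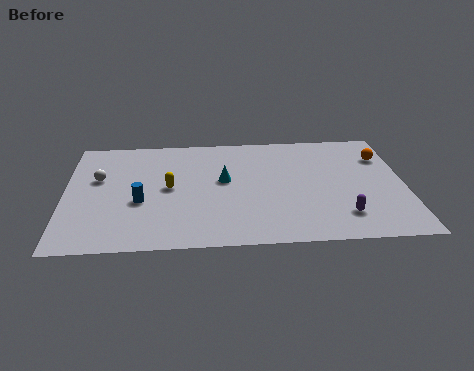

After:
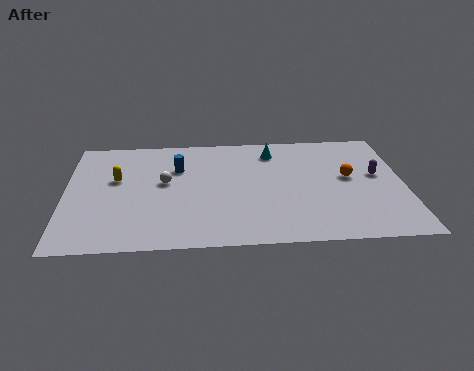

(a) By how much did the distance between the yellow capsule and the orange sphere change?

+0.6

They were about 10.0 units apart before and 10.6 after — 0.6 units further apart.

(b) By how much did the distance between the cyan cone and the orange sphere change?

-3.3

They were about 7.5 units apart before and 4.2 after — 3.3 units closer together.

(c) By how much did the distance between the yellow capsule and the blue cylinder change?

+1.2

They were about 1.7 units apart before and 2.9 after — 1.2 units further apart.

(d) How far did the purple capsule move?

3.7

The purple capsule was near (12.5, 2.1) before and (14.2, 5.4) after, so it travelled √(1.7² + 3.3²) ≈ 3.7 units.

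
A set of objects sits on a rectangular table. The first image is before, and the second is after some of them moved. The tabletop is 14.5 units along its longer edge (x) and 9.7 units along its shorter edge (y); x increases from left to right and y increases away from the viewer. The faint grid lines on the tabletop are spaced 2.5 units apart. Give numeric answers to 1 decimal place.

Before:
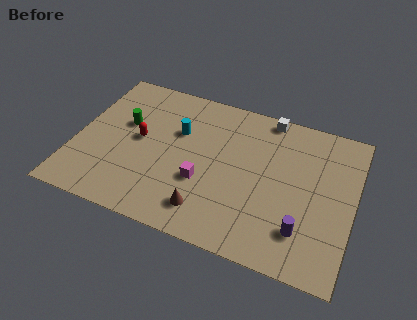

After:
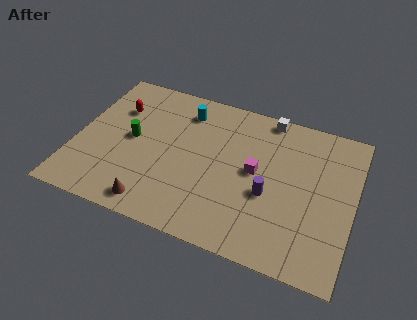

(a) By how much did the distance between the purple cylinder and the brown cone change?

+1.4

The distance was about 4.9 in the first image and 6.3 in the second, so they moved 1.4 units further apart.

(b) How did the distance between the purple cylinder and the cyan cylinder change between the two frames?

-1.8

They were about 8.0 units apart before and 6.2 after — 1.8 units closer together.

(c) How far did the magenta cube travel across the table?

3.1

From (6.8, 3.5) to (9.4, 5.1), the magenta cube covered √(2.6² + 1.6²) ≈ 3.1 units.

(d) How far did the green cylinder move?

1.0

The green cylinder moved from about (2.4, 5.9) to (2.9, 5.0), a distance of √(0.5² + 0.9²) ≈ 1.0.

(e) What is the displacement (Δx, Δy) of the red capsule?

(-1.4, 1.7)

From the two frames, the red capsule sits at roughly (3.3, 5.1) before and (1.9, 6.8) after.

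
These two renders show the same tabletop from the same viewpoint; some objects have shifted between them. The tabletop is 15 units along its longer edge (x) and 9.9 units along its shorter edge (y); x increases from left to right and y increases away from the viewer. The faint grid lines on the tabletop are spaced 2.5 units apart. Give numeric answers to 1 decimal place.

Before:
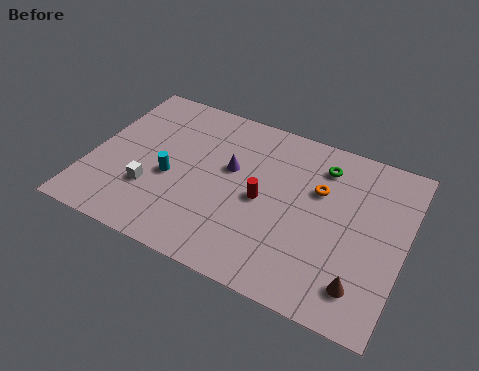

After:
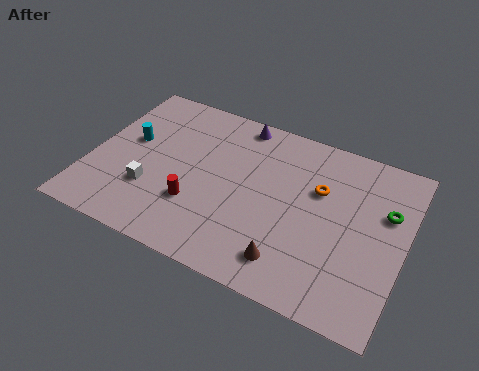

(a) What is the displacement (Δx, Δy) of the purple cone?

(0.0, 3.0)

The purple cone started near (6.6, 5.9) and ended near (6.6, 8.9).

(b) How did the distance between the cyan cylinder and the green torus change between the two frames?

+4.5

Before: roughly 7.8 units apart; after: 12.3. That's 4.5 units further apart.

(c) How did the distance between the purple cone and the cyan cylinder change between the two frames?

+2.7

The distance was about 3.2 in the first image and 5.9 in the second, so they moved 2.7 units further apart.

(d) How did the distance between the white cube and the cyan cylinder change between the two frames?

+1.6

The distance was about 1.4 in the first image and 3.0 in the second, so they moved 1.6 units further apart.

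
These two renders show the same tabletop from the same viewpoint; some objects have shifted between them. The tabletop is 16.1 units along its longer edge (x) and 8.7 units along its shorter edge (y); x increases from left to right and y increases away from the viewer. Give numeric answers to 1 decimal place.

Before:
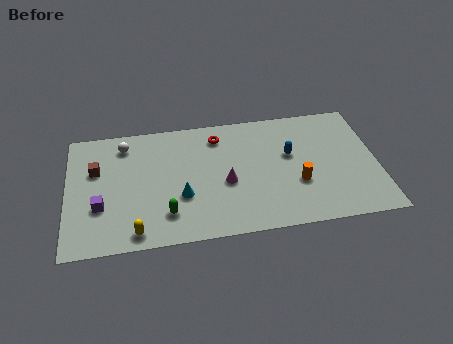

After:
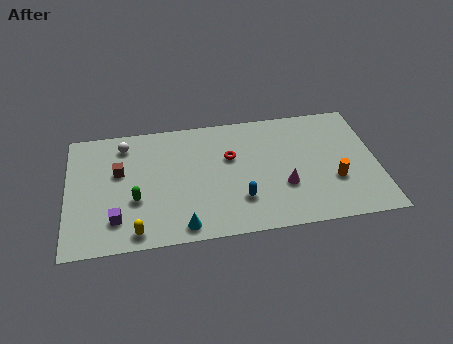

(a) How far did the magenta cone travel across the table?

3.1

From (8.2, 3.7) to (11.2, 3.0), the magenta cone covered √(3.0² + 0.7²) ≈ 3.1 units.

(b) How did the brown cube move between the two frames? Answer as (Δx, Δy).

(1.2, -0.3)

From the two frames, the brown cube sits at roughly (1.5, 5.6) before and (2.7, 5.3) after.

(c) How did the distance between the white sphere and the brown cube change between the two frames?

-0.3

The distance was about 2.2 in the first image and 1.9 in the second, so they moved 0.3 units closer together.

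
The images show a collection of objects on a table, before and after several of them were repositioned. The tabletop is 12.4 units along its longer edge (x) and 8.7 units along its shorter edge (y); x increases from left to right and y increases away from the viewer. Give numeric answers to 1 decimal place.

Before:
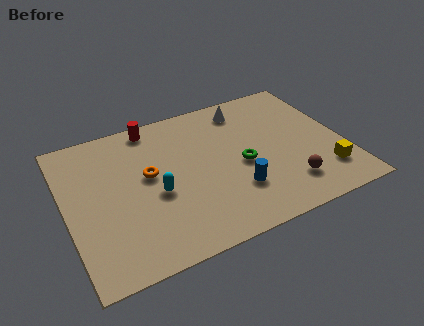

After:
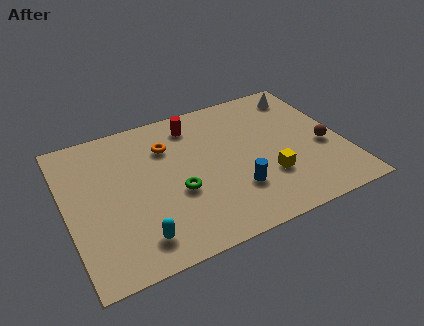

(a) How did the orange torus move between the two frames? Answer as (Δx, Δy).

(1.0, 1.4)

The orange torus started near (3.7, 4.9) and ended near (4.7, 6.3).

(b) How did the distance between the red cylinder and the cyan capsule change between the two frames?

+2.4

They were about 4.1 units apart before and 6.5 after — 2.4 units further apart.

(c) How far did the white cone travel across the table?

2.7

The white cone was near (8.4, 7.3) before and (11.1, 7.3) after, so it travelled √(2.7² + 0.0²) ≈ 2.7 units.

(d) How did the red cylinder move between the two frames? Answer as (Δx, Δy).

(1.8, -0.6)

The red cylinder was at about (4.2, 7.8) and moved to about (6.0, 7.2).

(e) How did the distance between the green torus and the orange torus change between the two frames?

-1.3

They were about 4.2 units apart before and 2.9 after — 1.3 units closer together.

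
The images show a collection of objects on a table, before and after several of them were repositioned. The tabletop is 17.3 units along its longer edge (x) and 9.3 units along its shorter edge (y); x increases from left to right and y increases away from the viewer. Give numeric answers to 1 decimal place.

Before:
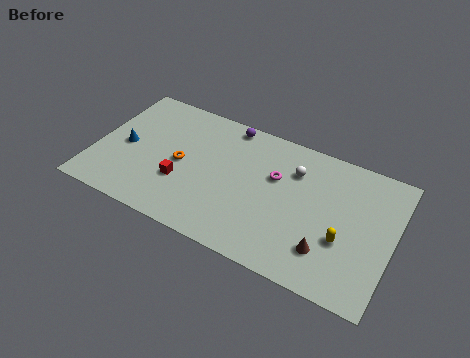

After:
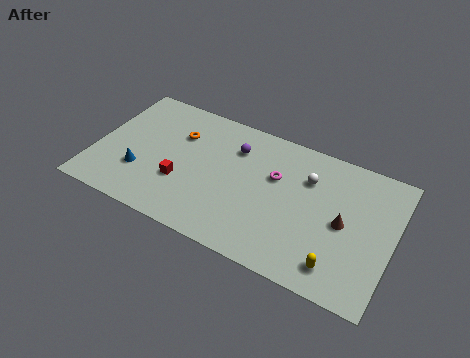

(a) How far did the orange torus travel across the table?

2.0

The orange torus moved from about (5.0, 4.5) to (4.6, 6.5), a distance of √(0.4² + 2.0²) ≈ 2.0.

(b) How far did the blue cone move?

1.9

The blue cone moved from about (1.7, 4.4) to (2.8, 2.9), a distance of √(1.1² + 1.5²) ≈ 1.9.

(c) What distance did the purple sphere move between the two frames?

1.6

From (7.3, 8.4) to (7.9, 6.9), the purple sphere covered √(0.6² + 1.5²) ≈ 1.6 units.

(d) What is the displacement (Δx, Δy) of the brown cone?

(0.7, 2.2)

From the two frames, the brown cone sits at roughly (13.8, 2.3) before and (14.5, 4.5) after.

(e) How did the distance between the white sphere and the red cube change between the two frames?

+0.6

Before: roughly 7.2 units apart; after: 7.8. That's 0.6 units further apart.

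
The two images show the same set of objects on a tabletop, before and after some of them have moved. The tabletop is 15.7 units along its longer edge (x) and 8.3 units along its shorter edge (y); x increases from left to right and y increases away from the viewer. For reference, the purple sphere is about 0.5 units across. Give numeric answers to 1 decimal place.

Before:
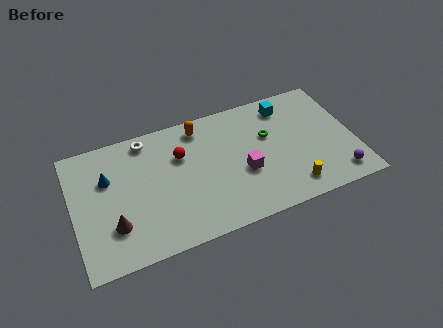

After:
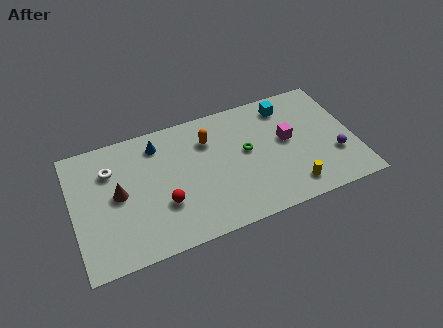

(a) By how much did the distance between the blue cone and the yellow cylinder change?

-1.9

Before: roughly 10.7 units apart; after: 8.8. That's 1.9 units closer together.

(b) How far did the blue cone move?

3.2

The blue cone was near (2.0, 5.5) before and (4.9, 6.8) after, so it travelled √(2.9² + 1.3²) ≈ 3.2 units.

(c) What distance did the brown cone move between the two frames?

1.9

The brown cone moved from about (2.1, 2.4) to (2.5, 4.3), a distance of √(0.4² + 1.9²) ≈ 1.9.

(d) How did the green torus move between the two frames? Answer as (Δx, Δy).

(-1.3, -0.6)

The green torus started near (11.0, 5.2) and ended near (9.7, 4.6).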